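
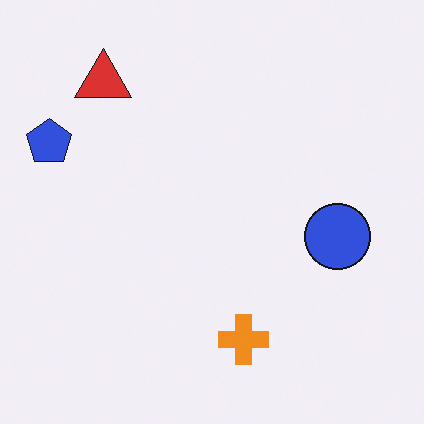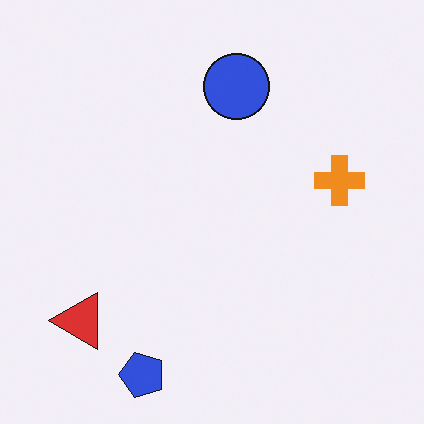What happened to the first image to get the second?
The second image is the first rotated 90° counter-clockwise.

The blue pentagon sits in the left of the first image and the bottom of the second — consistent with a whole-image 90° counter-clockwise rotation.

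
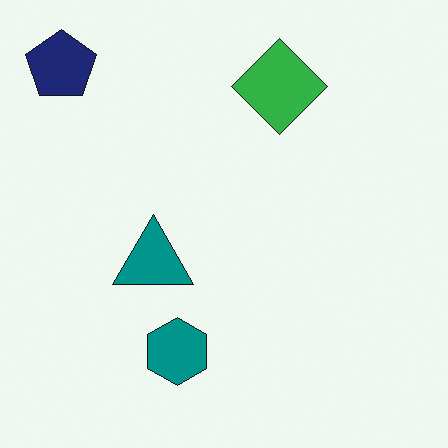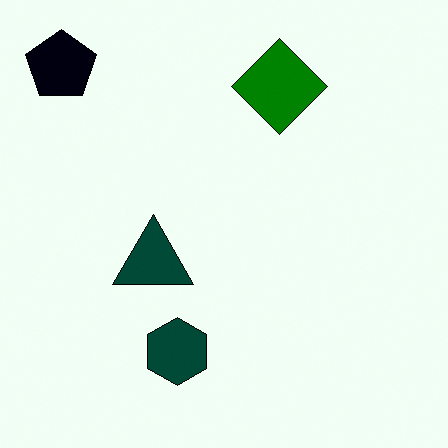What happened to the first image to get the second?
It was given much higher contrast.

Tones are pushed away from mid-grey across the whole image — a global contrast change.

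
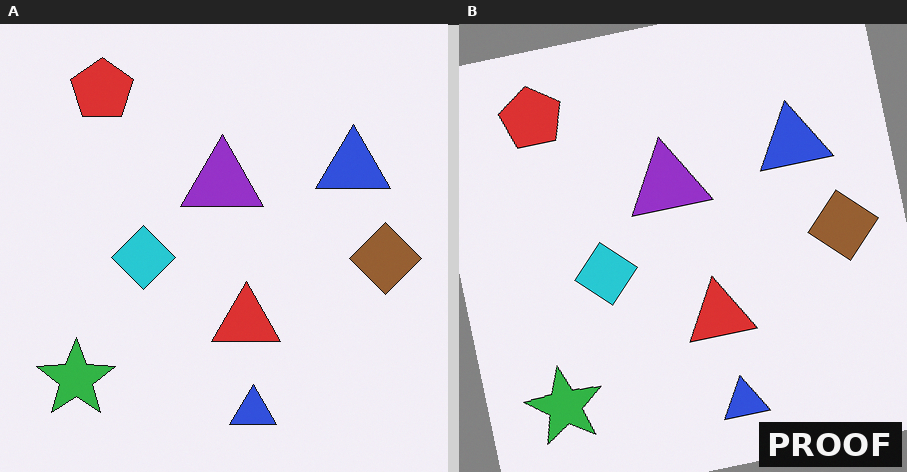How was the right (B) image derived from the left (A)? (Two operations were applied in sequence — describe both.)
Rotated counter-clockwise by a small amount, then watermarked with the text "PROOF" in the lower-right corner.

Every shape is tilted by the same angle and the image corners show triangular fill wedges — a whole-image rotation by a non-right angle. A dark label reading "PROOF" appears in the lower-right corner.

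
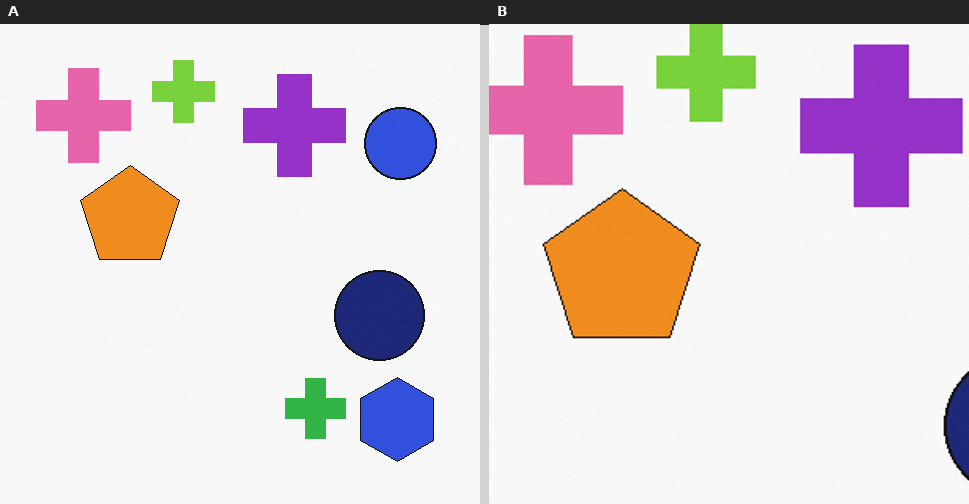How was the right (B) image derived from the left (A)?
The image was cropped slightly and scaled back up.

The visible shapes are larger and the field of view is narrower; shapes near the original edges may be partly or wholly outside the frame — a crop-and-rescale.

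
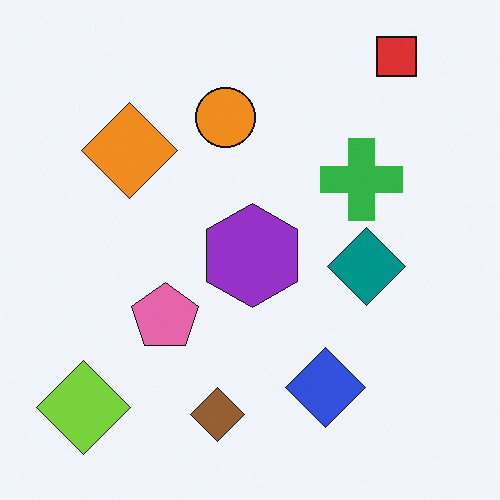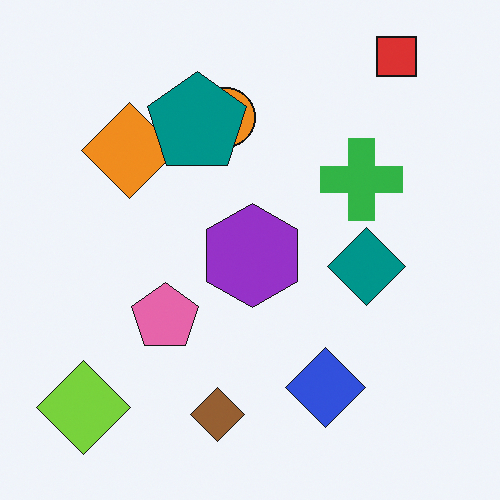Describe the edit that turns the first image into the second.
This is the original image overlaid with an additional teal pentagon.

A teal pentagon appears in the second image that is absent from the first.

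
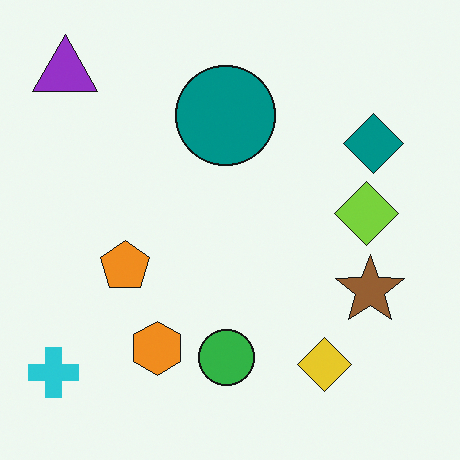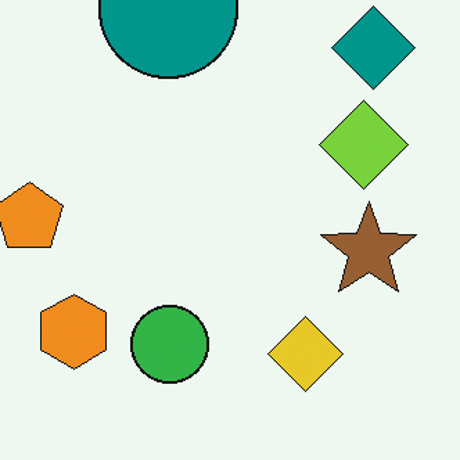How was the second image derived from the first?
This is the original image cropped to a modestly smaller region and rescaled.

The visible shapes are larger and the field of view is narrower; shapes near the original edges may be partly or wholly outside the frame — a crop-and-rescale.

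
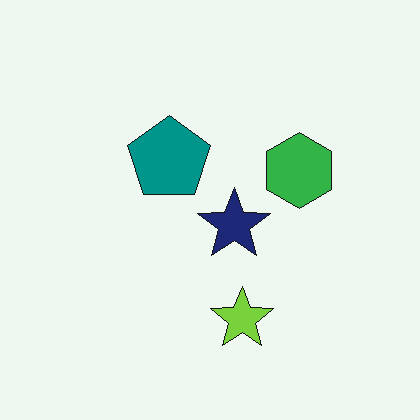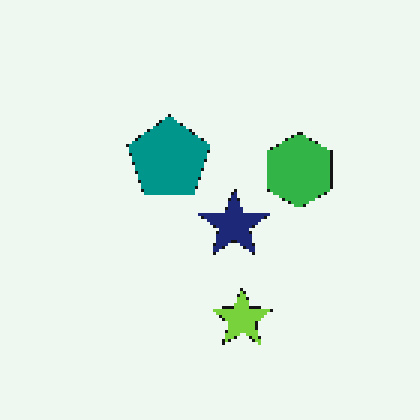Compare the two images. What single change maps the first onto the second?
It was lightly pixelated (a mild mosaic effect).

Shapes are reduced to large square blocks; fine edges and outlines are lost — a downscale-then-upscale (mosaic) effect.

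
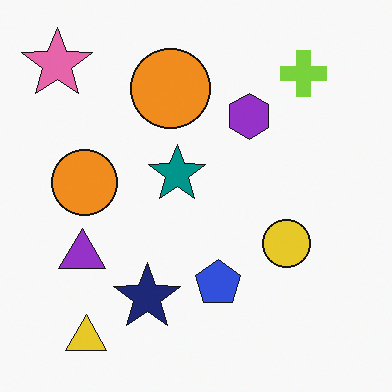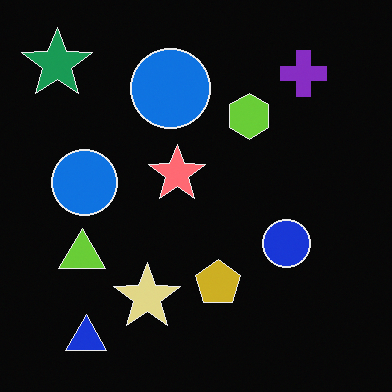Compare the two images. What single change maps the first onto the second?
The second image is the first color-inverted (negative).

The light background has become dark and every shape's color is its complement — a photographic negative.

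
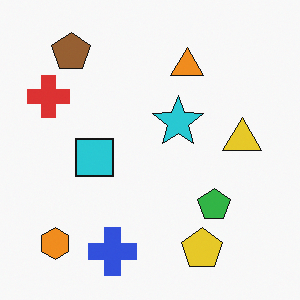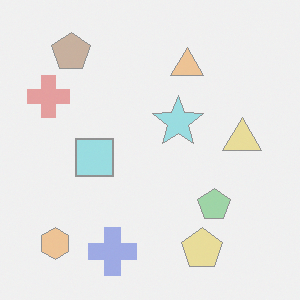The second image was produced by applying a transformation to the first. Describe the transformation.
This is the original image washed out (contrast reduced).

Tones are pushed toward mid-grey across the whole image — a global contrast change.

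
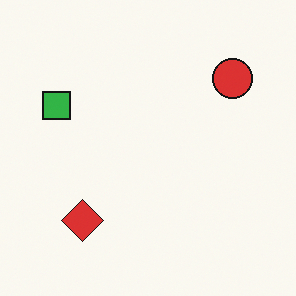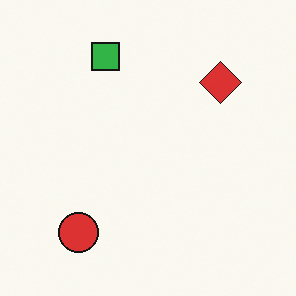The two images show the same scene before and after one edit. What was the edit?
Transposed (reflected across the top-left ↔ bottom-right diagonal).

Shapes have swapped their row and column positions — what was in the top-right is now in the bottom-left — a diagonal reflection.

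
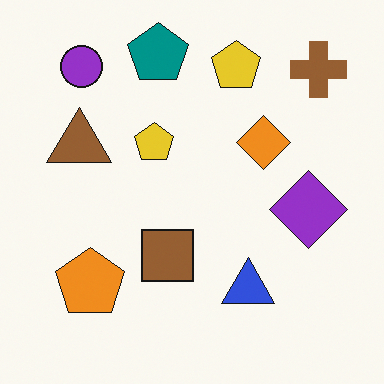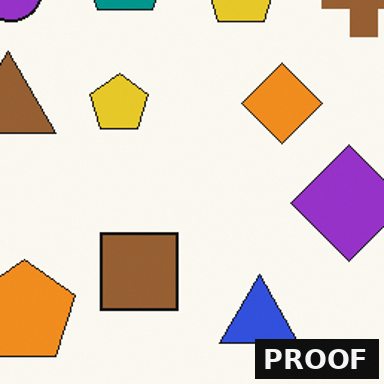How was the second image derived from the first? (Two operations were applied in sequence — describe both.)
Cropped slightly and scaled back up, then watermarked with the text "PROOF" in the lower-right corner.

The visible shapes are larger and the field of view is narrower; shapes near the original edges may be partly or wholly outside the frame — a crop-and-rescale. A dark label reading "PROOF" appears in the lower-right corner.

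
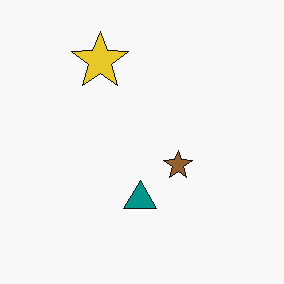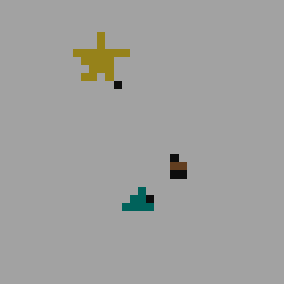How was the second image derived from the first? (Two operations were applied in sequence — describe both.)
The second image is the first darkened a lot, then pixelated into visible square blocks.

Every pixel — background and shapes alike — is uniformly darkened. Shapes are reduced to large square blocks; fine edges and outlines are lost — a downscale-then-upscale (mosaic) effect.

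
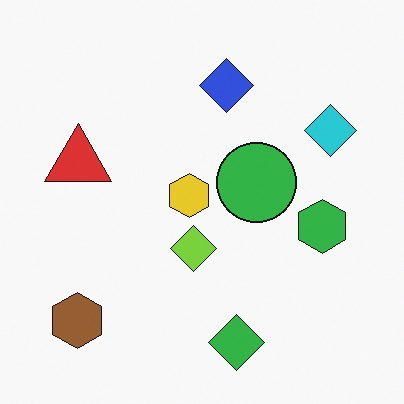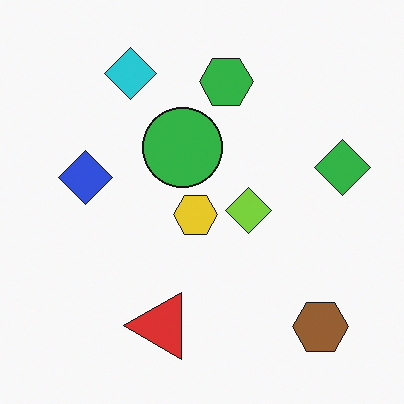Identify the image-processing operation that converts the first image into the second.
The second image is the first rotated 90° counter-clockwise.

The brown hexagon sits in the bottom-left of the first image and the bottom-right of the second — consistent with a whole-image 90° counter-clockwise rotation.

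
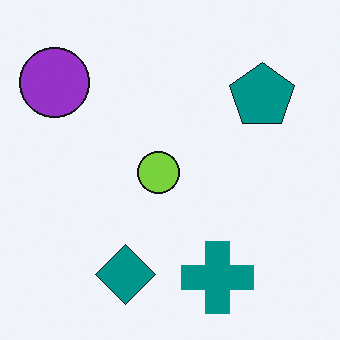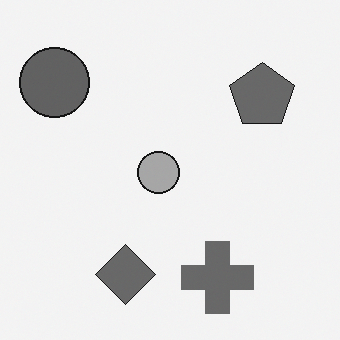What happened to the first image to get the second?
The image was converted to grayscale.

All color is removed — every shape is now a shade of grey.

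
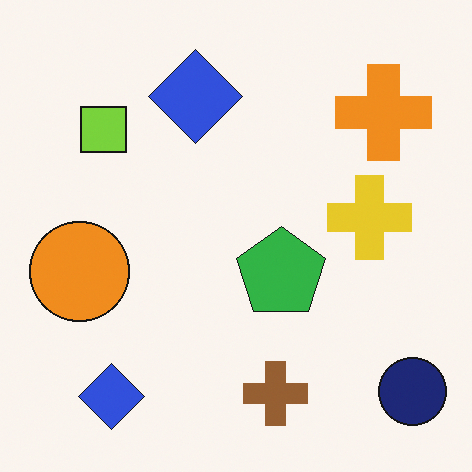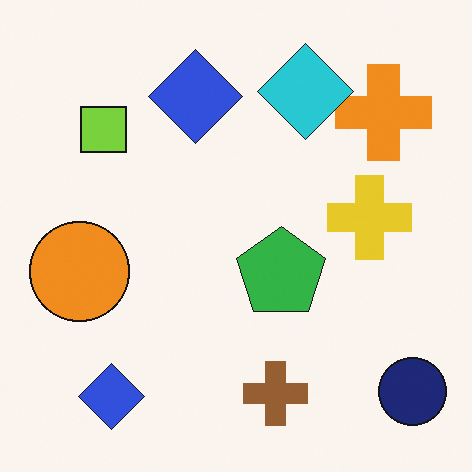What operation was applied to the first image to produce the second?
The second image is the first overlaid with an additional cyan diamond.

A cyan diamond appears in the second image that is absent from the first.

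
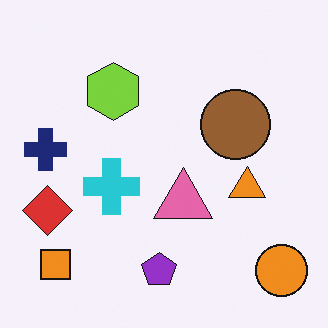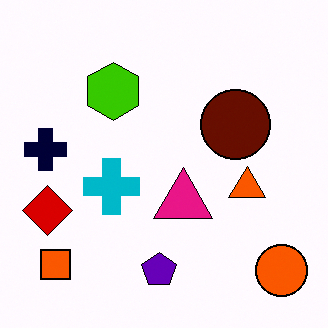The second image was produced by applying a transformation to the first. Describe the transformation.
Given much higher contrast.

Tones are pushed away from mid-grey across the whole image — a global contrast change.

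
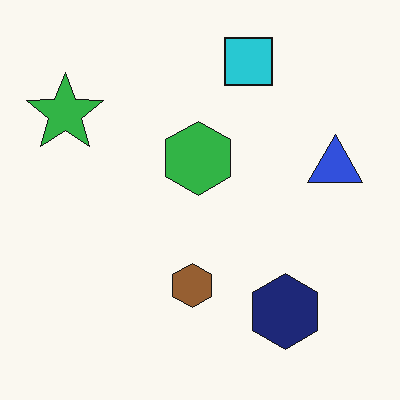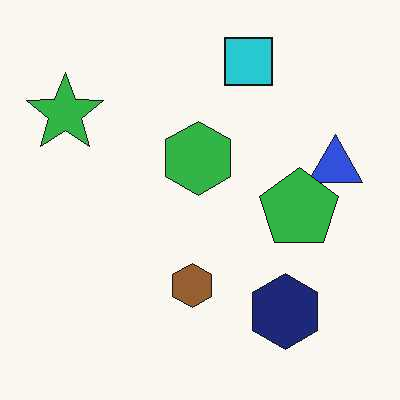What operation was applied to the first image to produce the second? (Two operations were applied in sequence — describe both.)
This is the original image given moderate JPEG compression, then overlaid with an additional green pentagon.

Blocky 8×8 compression artifacts appear around shape edges and the flat background shows ringing — characteristic JPEG degradation. A green pentagon appears in the second image that is absent from the first.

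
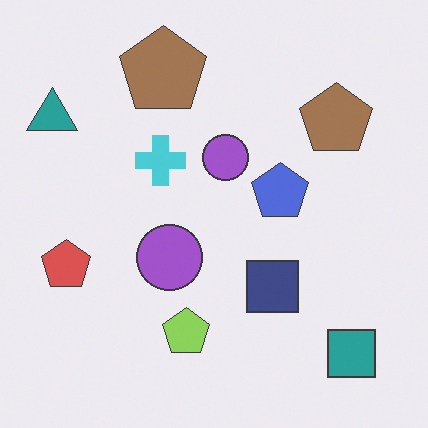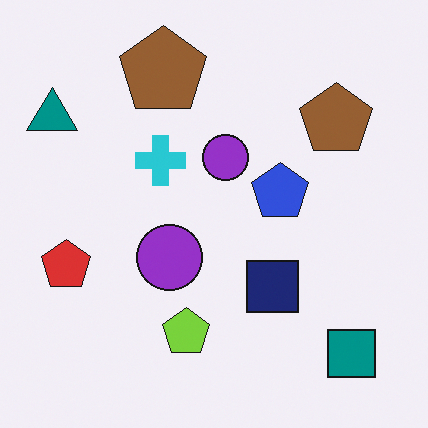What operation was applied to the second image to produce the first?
The image was given slightly reduced contrast.

Tones are pushed toward mid-grey across the whole image — a global contrast change.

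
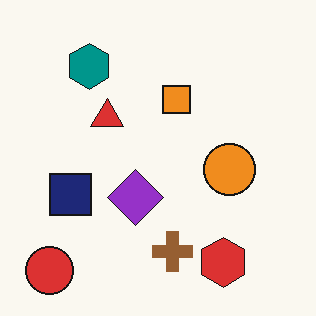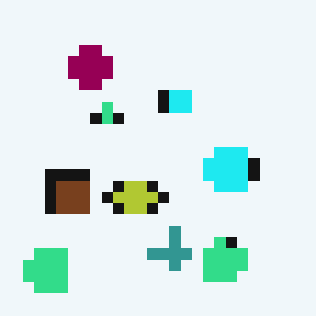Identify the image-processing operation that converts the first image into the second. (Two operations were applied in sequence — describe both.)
It was hue-shifted by a moderate amount, then coarsely pixelated.

Every shape's color has rotated by the same amount around the hue wheel — a uniform hue shift. Shapes are reduced to large square blocks; fine edges and outlines are lost — a downscale-then-upscale (mosaic) effect.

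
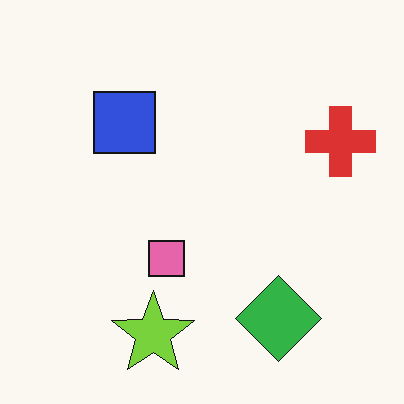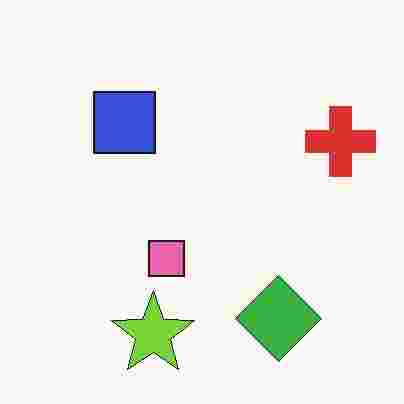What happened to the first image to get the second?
It was degraded with heavy JPEG compression.

Blocky 8×8 compression artifacts appear around shape edges and the flat background shows ringing — characteristic JPEG degradation.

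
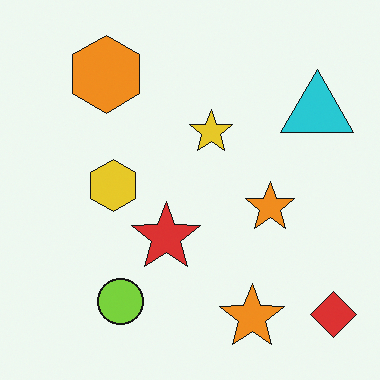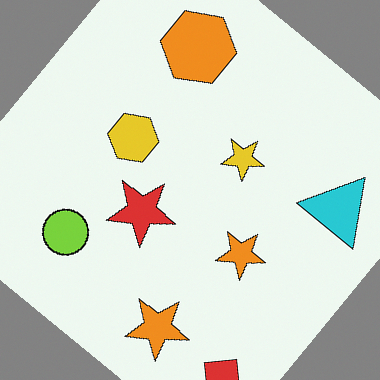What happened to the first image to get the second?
This is the original image rotated clockwise by a large amount — several tens of degrees.

Every shape is tilted by the same angle and the image corners show triangular fill wedges — a whole-image rotation by a non-right angle.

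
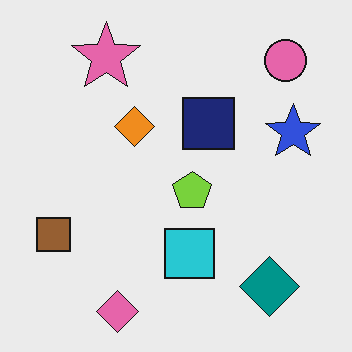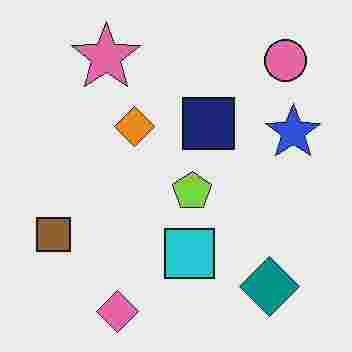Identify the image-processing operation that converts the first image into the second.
Heavily JPEG-compressed with obvious blocking artifacts.

Blocky 8×8 compression artifacts appear around shape edges and the flat background shows ringing — characteristic JPEG degradation.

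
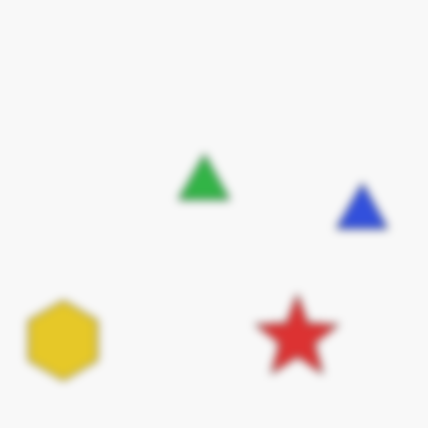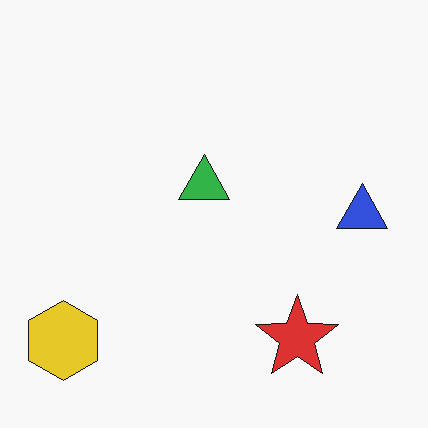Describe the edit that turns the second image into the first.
The image was moderately blurred.

Shape edges and outlines are uniformly softened across the whole image.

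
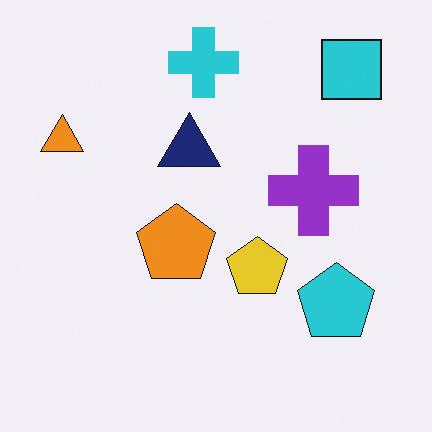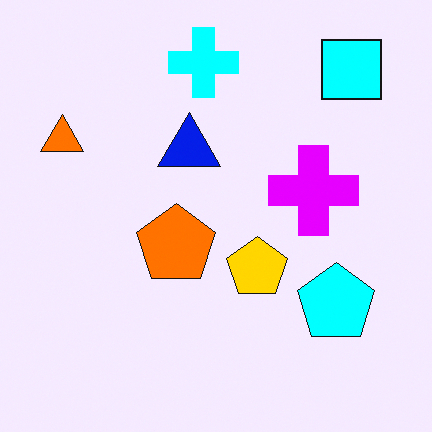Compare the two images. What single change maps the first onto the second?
It was made much more vivid (saturation change).

All colors are more vivid — a global saturation change.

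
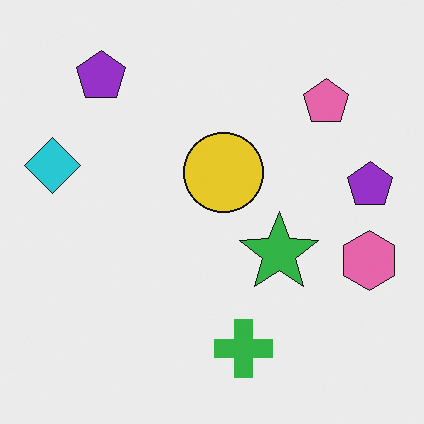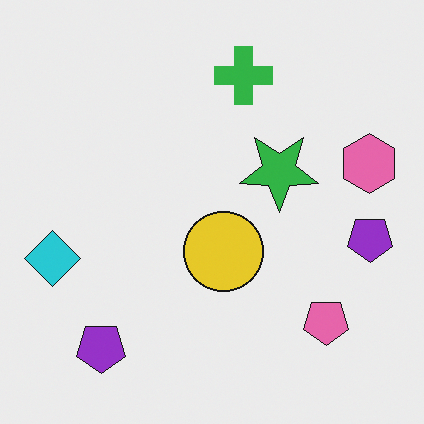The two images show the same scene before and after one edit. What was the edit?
The transformation is: flipped vertically (top ↔ bottom).

The green cross is in the bottom of the first image and the top of the second — shapes on opposite sides of the horizontal midline have swapped in a mirror flip.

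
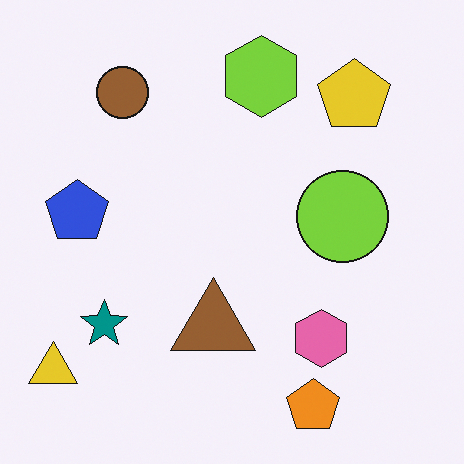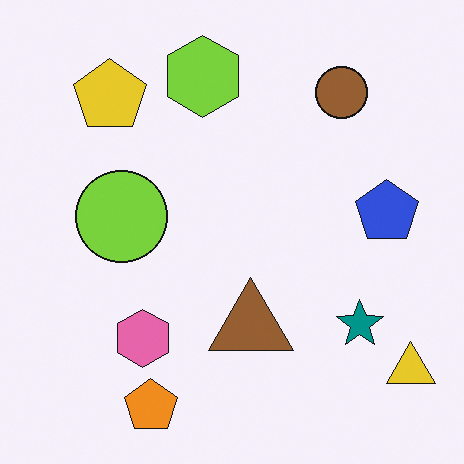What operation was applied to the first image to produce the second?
This is the original image flipped horizontally (left ↔ right).

The yellow triangle is in the bottom-left of the first image and the bottom-right of the second — shapes on opposite sides of the vertical midline have swapped in a mirror flip.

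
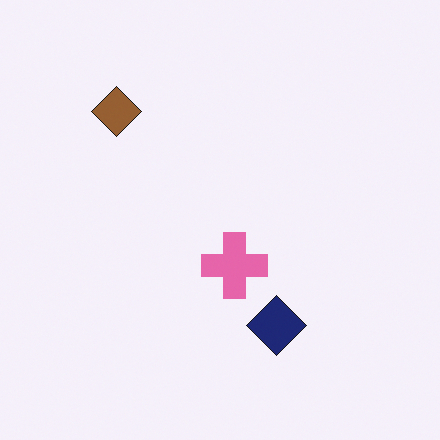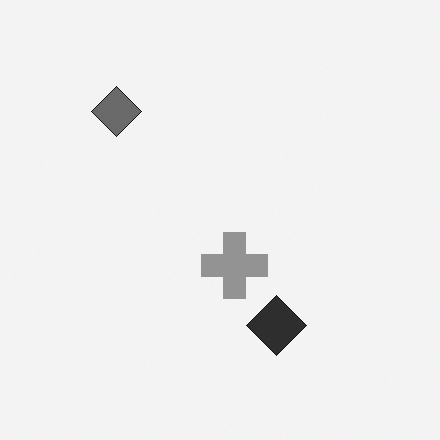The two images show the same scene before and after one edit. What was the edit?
The image was converted to grayscale.

All color is removed — every shape is now a shade of grey.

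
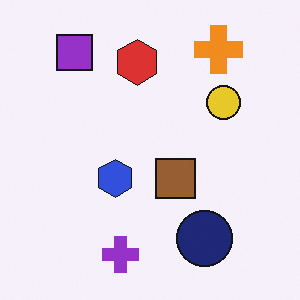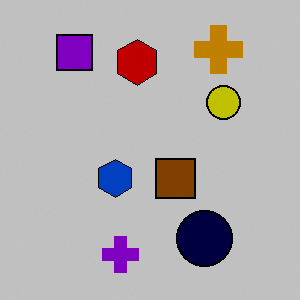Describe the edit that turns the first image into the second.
The image was aggressively posterized.

Each flat color has snapped to a coarser quantized level — most visibly, the near-white background has dropped to a flat grey.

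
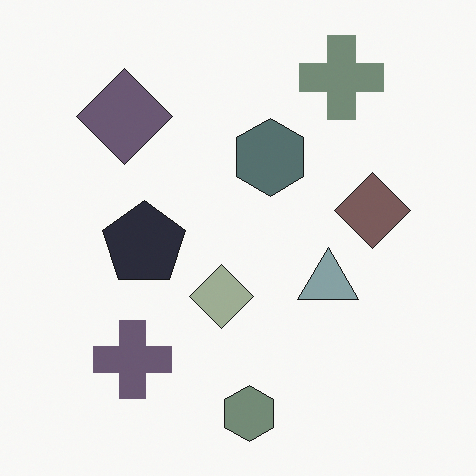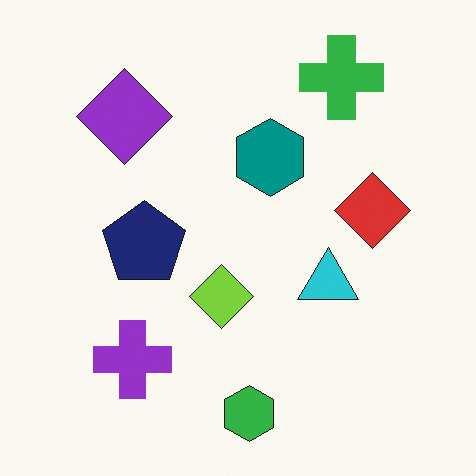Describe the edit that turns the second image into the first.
This is the original image heavily desaturated.

All colors are more muted and greyish — a global saturation change.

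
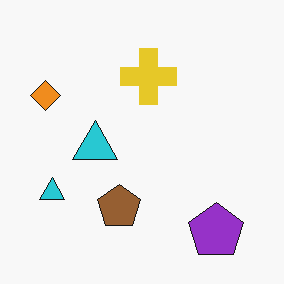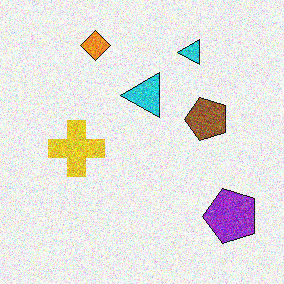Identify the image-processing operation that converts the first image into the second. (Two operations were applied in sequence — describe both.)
The image was transposed (reflected across the top-left ↔ bottom-right diagonal), then degraded with visible gaussian noise.

Shapes have swapped their row and column positions — what was in the top-right is now in the bottom-left — a diagonal reflection. Random speckle covers the whole image, including the flat background.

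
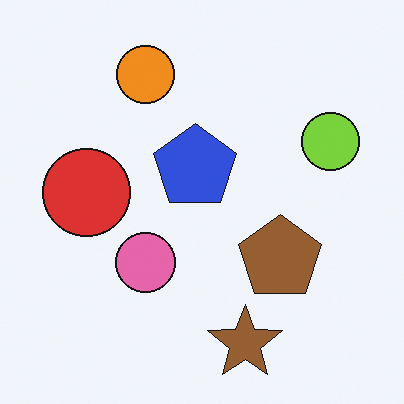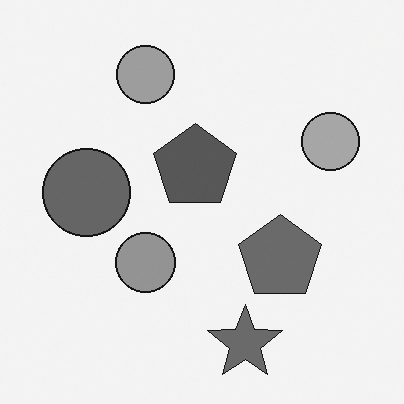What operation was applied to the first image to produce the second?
Converted to grayscale.

All color is removed — every shape is now a shade of grey.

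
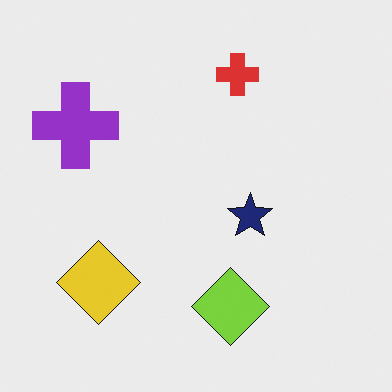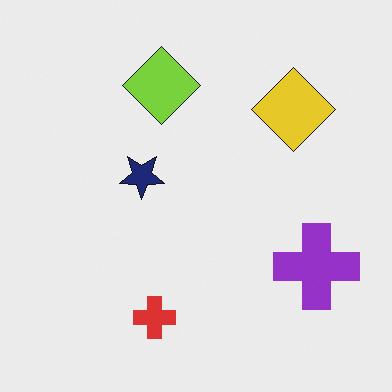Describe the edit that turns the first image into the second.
The second image is the first rotated 180°.

The purple cross sits in the top-left of the first image and the bottom-right of the second — consistent with a whole-image 180° rotation.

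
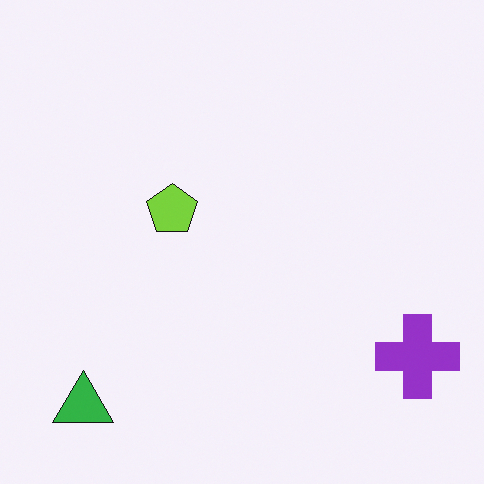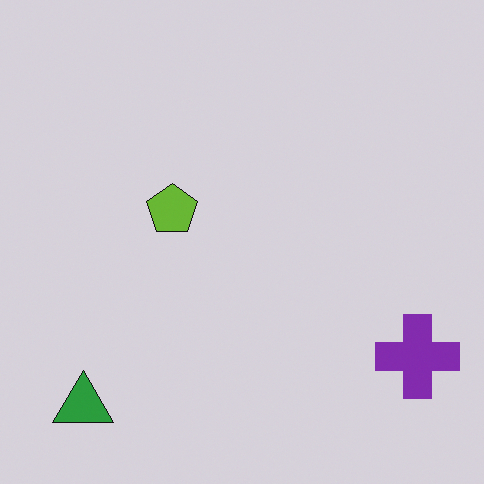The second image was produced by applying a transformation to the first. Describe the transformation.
The second image is the first slightly darkened.

Every pixel — background and shapes alike — is uniformly darkened.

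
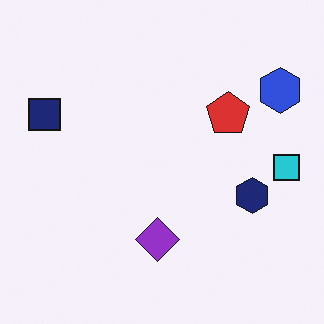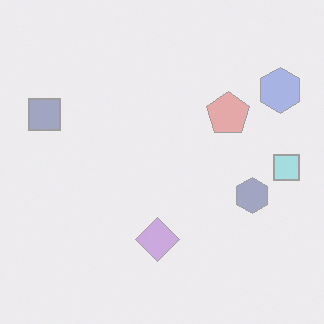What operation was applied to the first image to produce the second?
This is the original image washed out (contrast reduced).

Tones are pushed toward mid-grey across the whole image — a global contrast change.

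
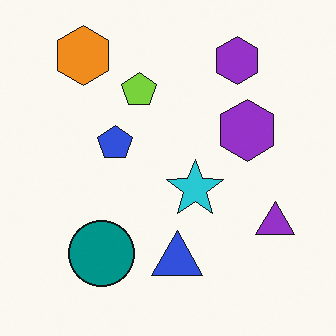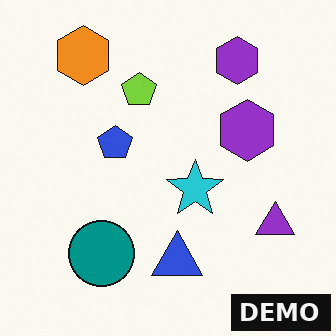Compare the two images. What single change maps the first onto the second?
It was watermarked with the text "DEMO" in the lower-right corner.

A dark label reading "DEMO" appears in the lower-right corner.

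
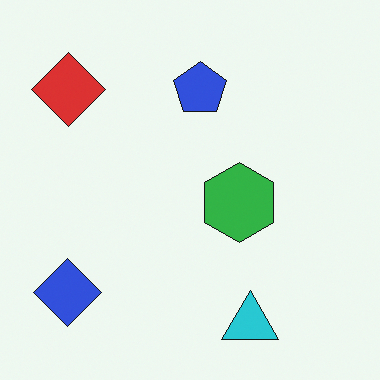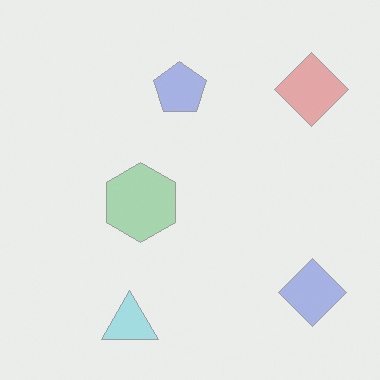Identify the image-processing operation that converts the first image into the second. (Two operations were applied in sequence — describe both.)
The second image is the first washed out (contrast reduced), then flipped horizontally (left ↔ right).

Tones are pushed toward mid-grey across the whole image — a global contrast change. The blue diamond is in the bottom-left of the first image and the bottom-right of the second — shapes on opposite sides of the vertical midline have swapped in a mirror flip.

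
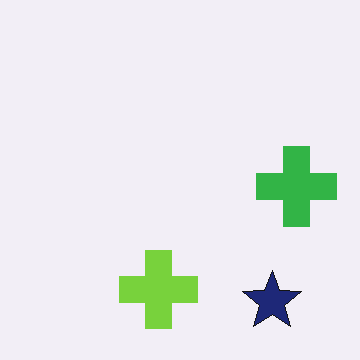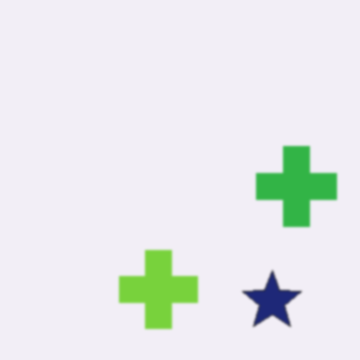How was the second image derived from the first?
This is the original image given a subtle gaussian blur.

Shape edges and outlines are uniformly softened across the whole image.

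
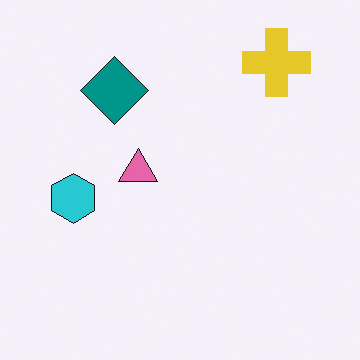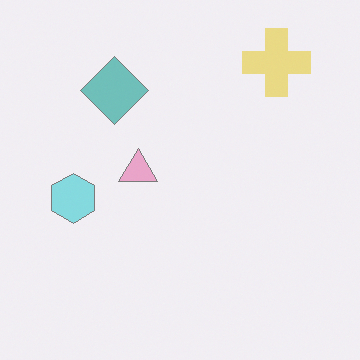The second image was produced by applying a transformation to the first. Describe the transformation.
The second image is the first washed out (contrast reduced).

Tones are pushed toward mid-grey across the whole image — a global contrast change.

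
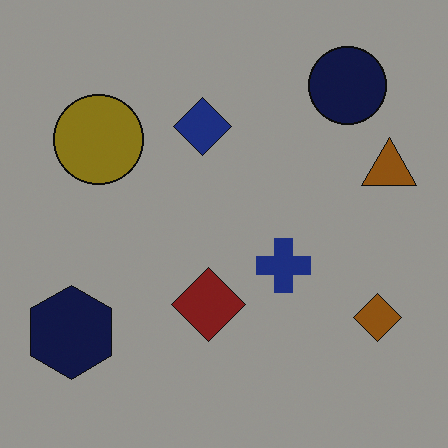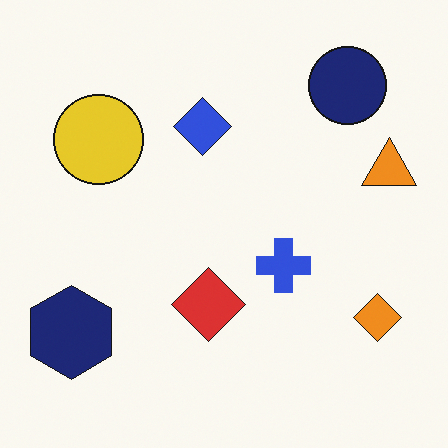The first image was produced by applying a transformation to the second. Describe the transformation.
The first image is the second noticeably darkened.

Every pixel — background and shapes alike — is uniformly darkened.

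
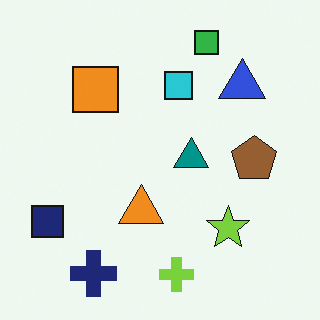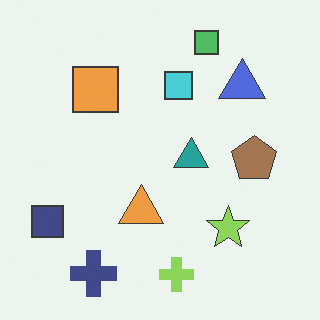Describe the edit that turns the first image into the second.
This is the original image given slightly reduced contrast.

Tones are pushed toward mid-grey across the whole image — a global contrast change.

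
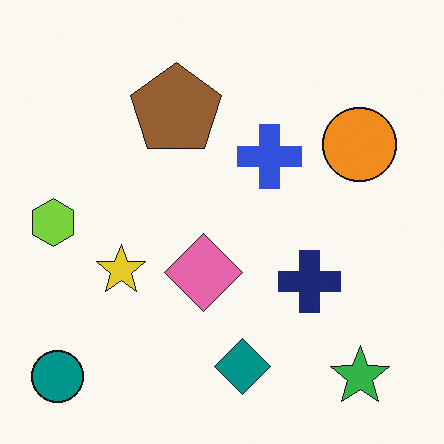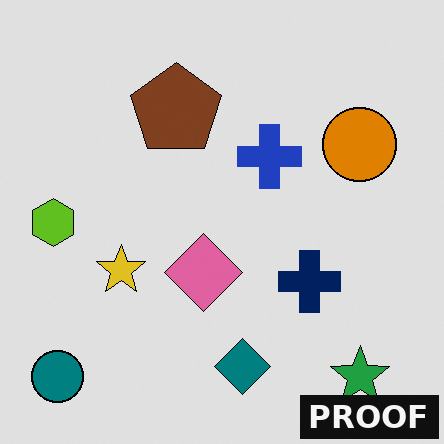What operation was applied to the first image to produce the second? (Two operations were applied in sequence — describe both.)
This is the original image posterized to a reduced palette, then watermarked with the text "PROOF" in the lower-right corner.

Each flat color has snapped to a coarser quantized level — most visibly, the near-white background has dropped to a flat grey. A dark label reading "PROOF" appears in the lower-right corner.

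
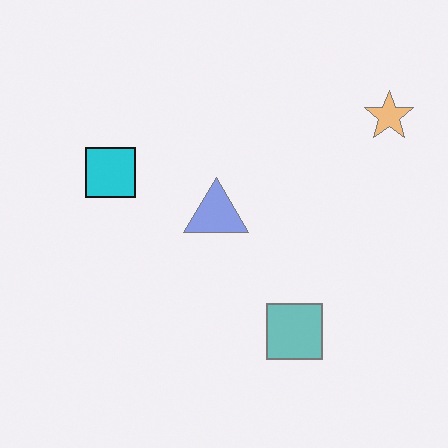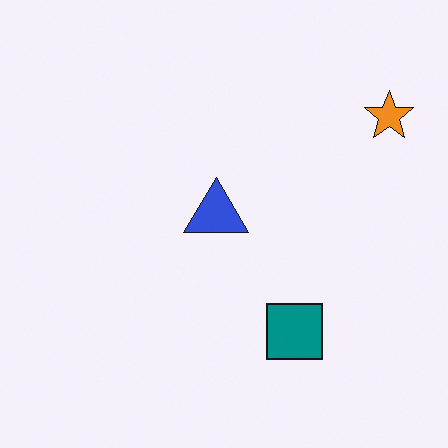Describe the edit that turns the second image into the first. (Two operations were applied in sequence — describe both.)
Given much lower contrast, then overlaid with an additional cyan square.

Tones are pushed toward mid-grey across the whole image — a global contrast change. A cyan square appears in the first image that is absent from the second.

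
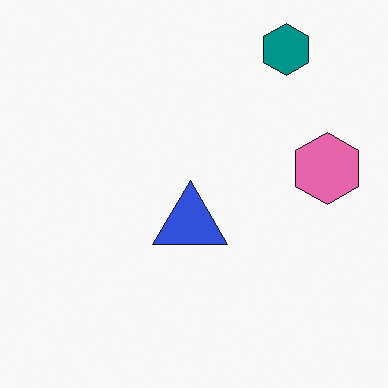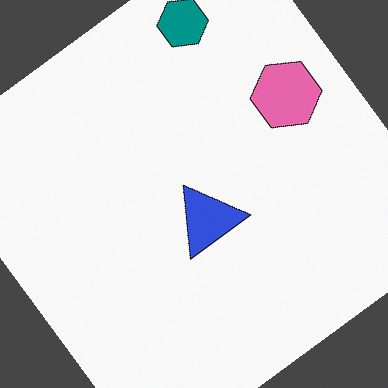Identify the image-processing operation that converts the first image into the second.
The second image is the first rotated counter-clockwise by a large amount — several tens of degrees.

Every shape is tilted by the same angle and the image corners show triangular fill wedges — a whole-image rotation by a non-right angle.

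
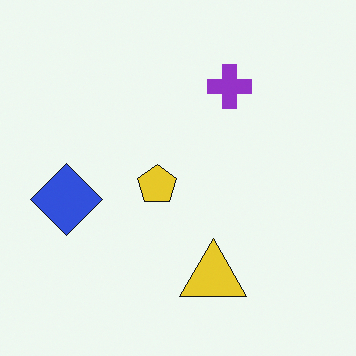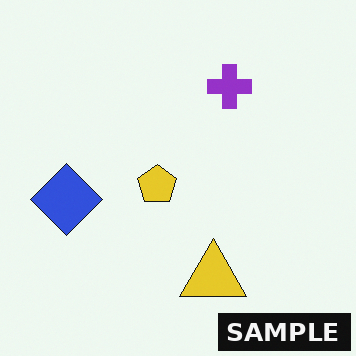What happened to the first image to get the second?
The transformation is: watermarked with the text "SAMPLE" in the lower-right corner.

A dark label reading "SAMPLE" appears in the lower-right corner.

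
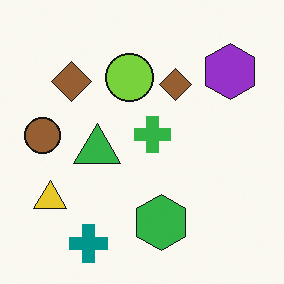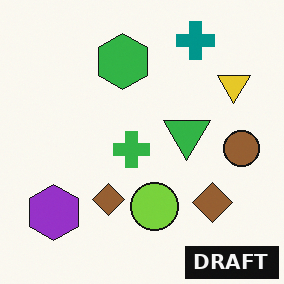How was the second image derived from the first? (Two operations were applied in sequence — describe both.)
Rotated 180°, then watermarked with the text "DRAFT" in the lower-right corner.

The teal cross sits in the bottom-left of the first image and the top-right of the second — consistent with a whole-image 180° rotation. A dark label reading "DRAFT" appears in the lower-right corner.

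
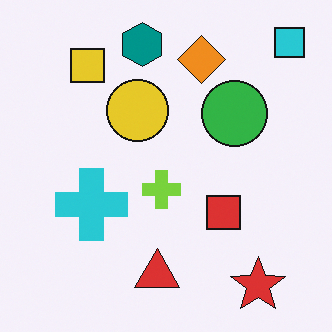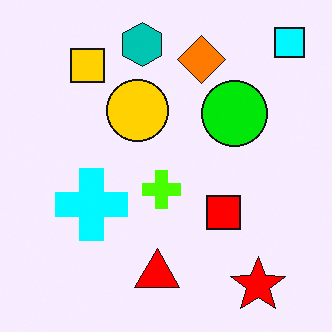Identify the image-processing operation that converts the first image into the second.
This is the original image made much more vivid (saturation change).

All colors are more vivid — a global saturation change.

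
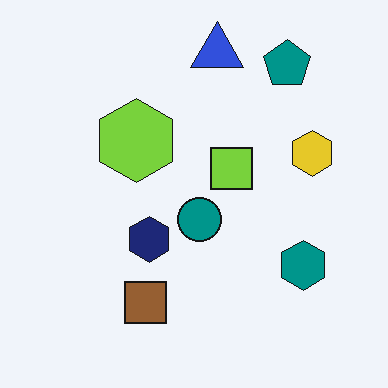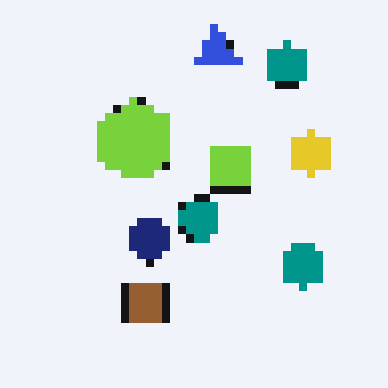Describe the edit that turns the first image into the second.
Pixelated into visible square blocks.

Shapes are reduced to large square blocks; fine edges and outlines are lost — a downscale-then-upscale (mosaic) effect.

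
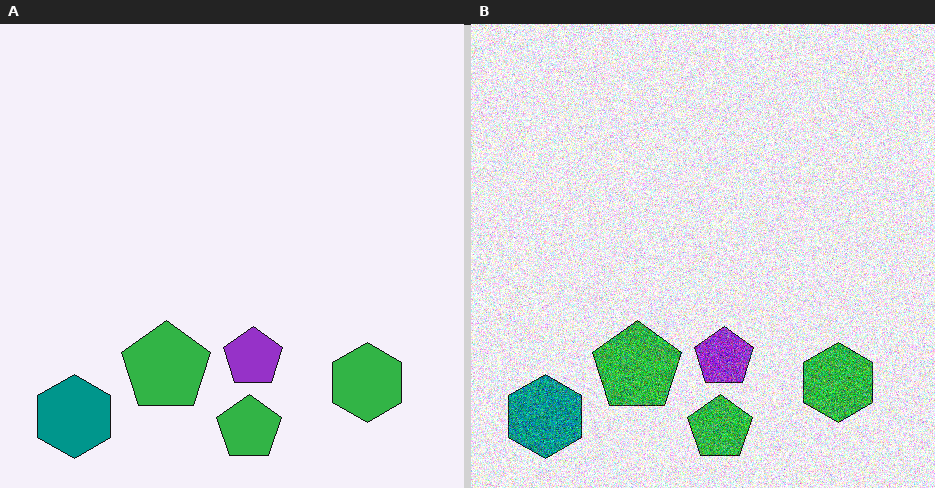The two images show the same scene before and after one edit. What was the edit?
This is the original image degraded with a thick layer of grain.

Random speckle covers the whole image, including the flat background.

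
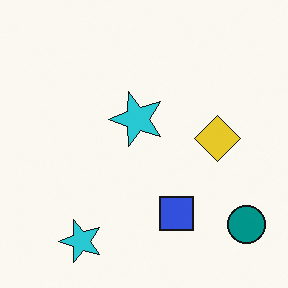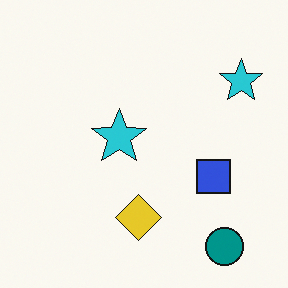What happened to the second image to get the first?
This is the original image transposed (reflected across the top-left ↔ bottom-right diagonal).

Shapes have swapped their row and column positions — what was in the top-right is now in the bottom-left — a diagonal reflection.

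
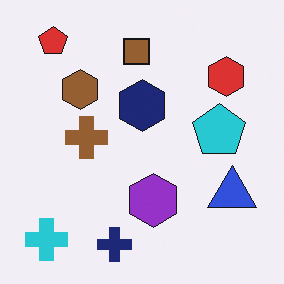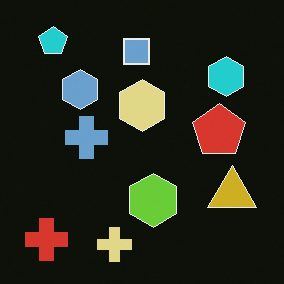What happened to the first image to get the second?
It was color-inverted (negative).

The light background has become dark and every shape's color is its complement — a photographic negative.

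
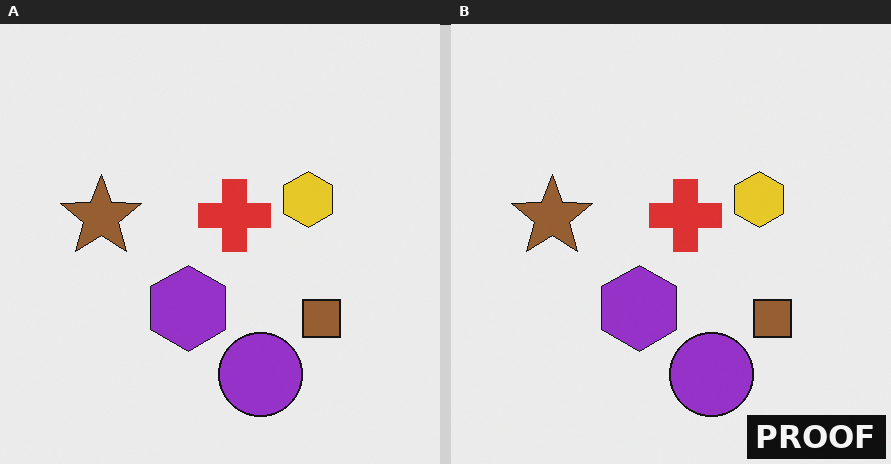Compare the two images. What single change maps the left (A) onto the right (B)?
The transformation is: watermarked with the text "PROOF" in the lower-right corner.

A dark label reading "PROOF" appears in the lower-right corner.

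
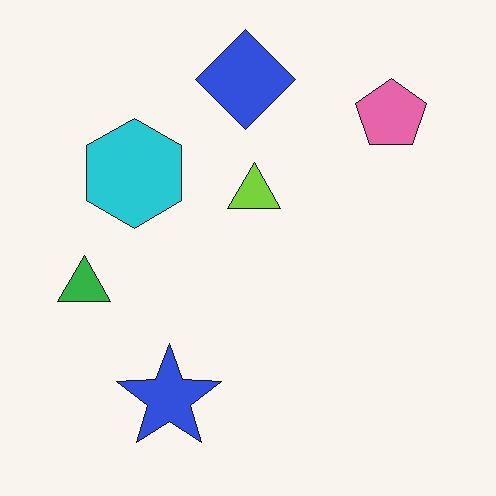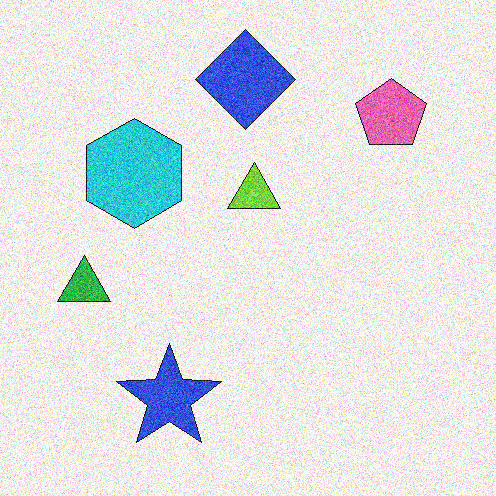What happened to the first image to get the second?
Degraded with heavy additive noise.

Random speckle covers the whole image, including the flat background.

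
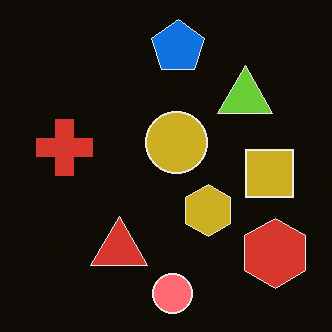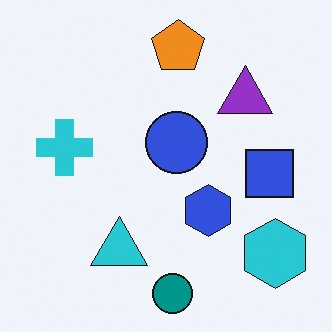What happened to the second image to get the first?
This is the original image color-inverted (negative).

The light background has become dark and every shape's color is its complement — a photographic negative.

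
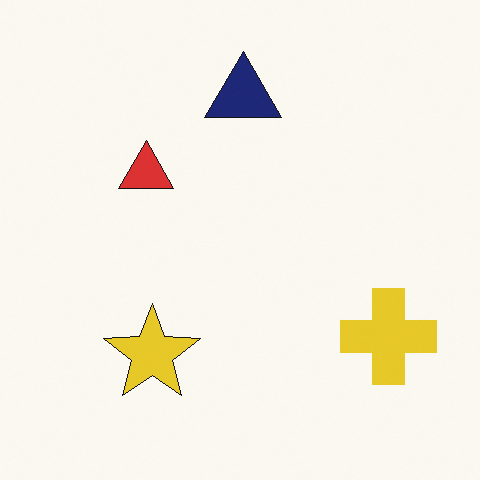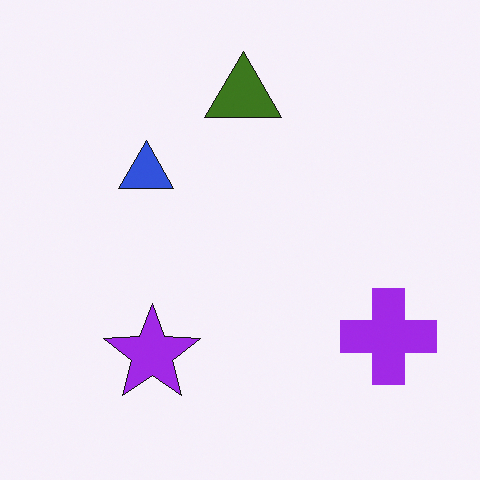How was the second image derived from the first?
It was hue-shifted through roughly half the color wheel.

Every shape's color has rotated by the same amount around the hue wheel — a uniform hue shift.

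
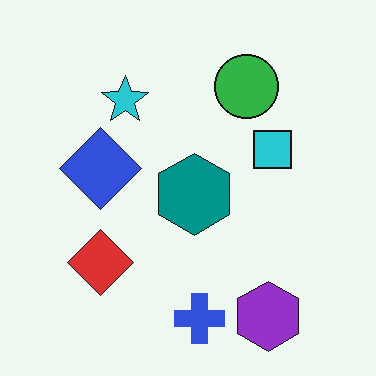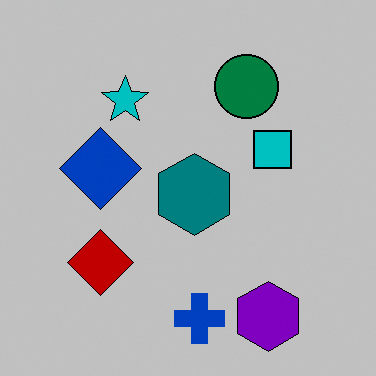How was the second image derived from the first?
It was heavily posterized to just a handful of flat colors.

Each flat color has snapped to a coarser quantized level — most visibly, the near-white background has dropped to a flat grey.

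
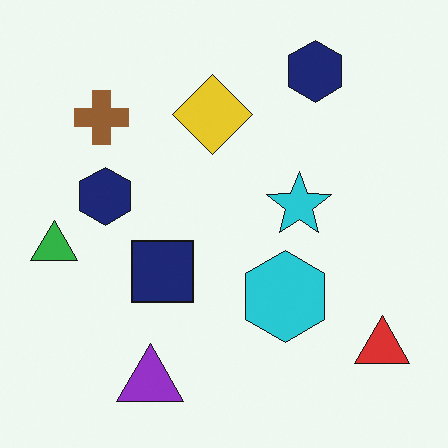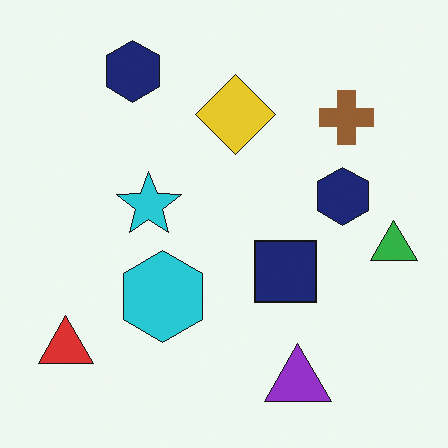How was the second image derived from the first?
The image was flipped horizontally (left ↔ right).

The green triangle is in the left of the first image and the right of the second — shapes on opposite sides of the vertical midline have swapped in a mirror flip.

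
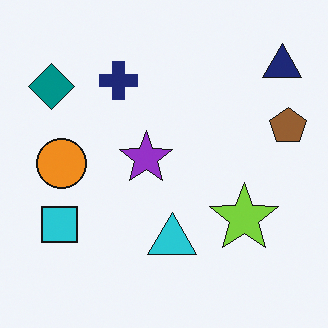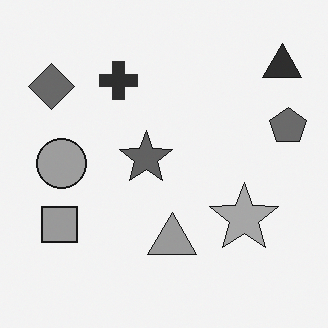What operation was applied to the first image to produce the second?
The second image is the first converted to grayscale.

All color is removed — every shape is now a shade of grey.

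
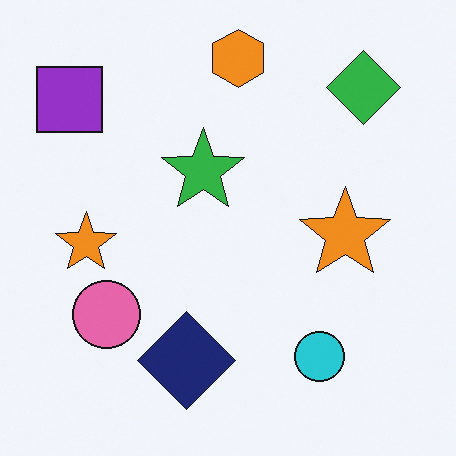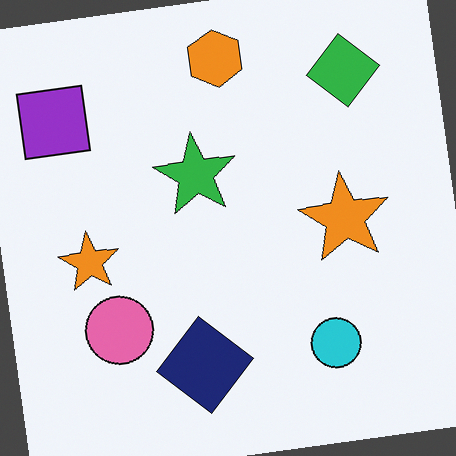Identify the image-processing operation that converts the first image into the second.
It was rotated counter-clockwise by a small amount.

Every shape is tilted by the same angle and the image corners show triangular fill wedges — a whole-image rotation by a non-right angle.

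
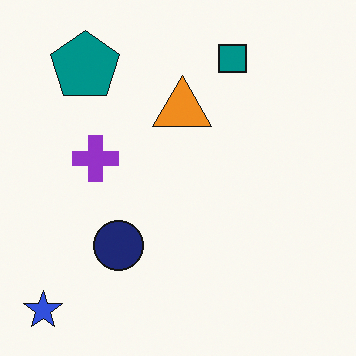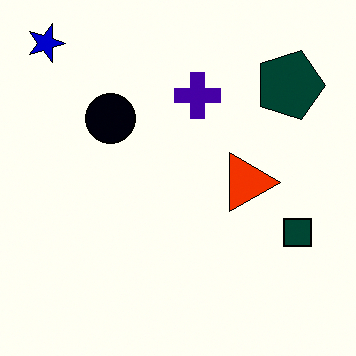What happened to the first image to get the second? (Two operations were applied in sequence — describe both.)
Given much higher contrast, then rotated 90° clockwise.

Tones are pushed away from mid-grey across the whole image — a global contrast change. The blue star sits in the bottom-left of the first image and the top-left of the second — consistent with a whole-image 90° clockwise rotation.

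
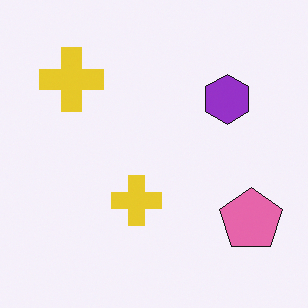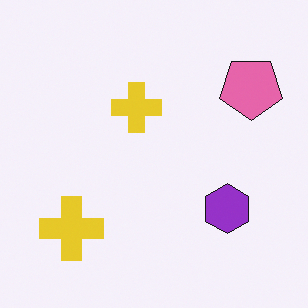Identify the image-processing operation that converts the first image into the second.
The image was flipped vertically (top ↔ bottom).

The pink pentagon is in the bottom-right of the first image and the top-right of the second — shapes on opposite sides of the horizontal midline have swapped in a mirror flip.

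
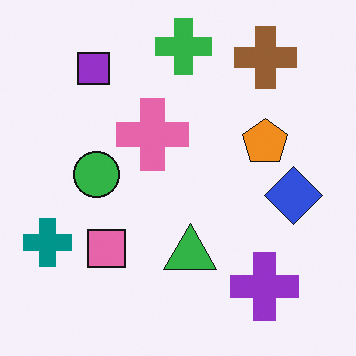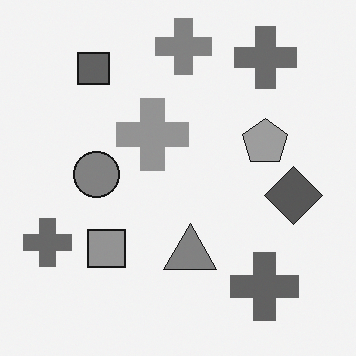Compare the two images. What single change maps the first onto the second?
This is the original image converted to grayscale.

All color is removed — every shape is now a shade of grey.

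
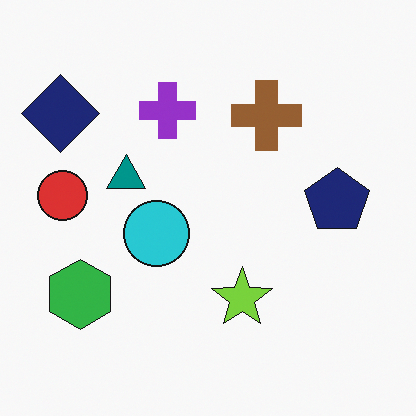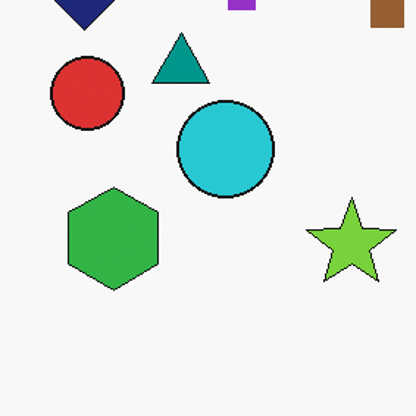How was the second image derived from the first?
This is the original image cropped to a modestly smaller region and rescaled.

The visible shapes are larger and the field of view is narrower; shapes near the original edges may be partly or wholly outside the frame — a crop-and-rescale.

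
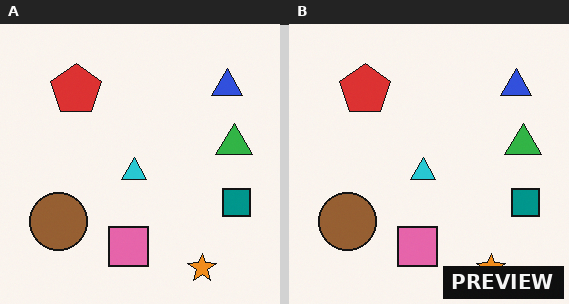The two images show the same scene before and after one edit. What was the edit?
This is the original image watermarked with the text "PREVIEW" in the lower-right corner.

A dark label reading "PREVIEW" appears in the lower-right corner.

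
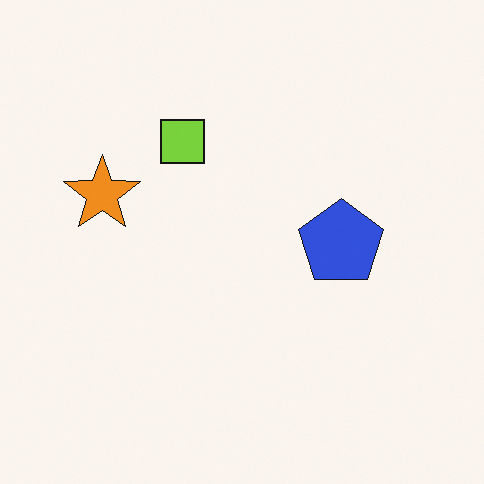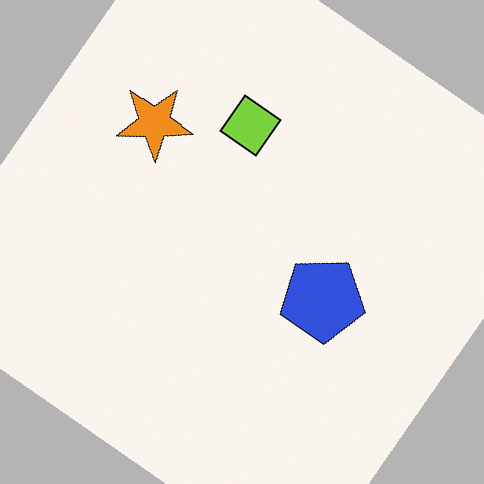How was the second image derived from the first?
Rotated clockwise by a large amount — several tens of degrees.

Every shape is tilted by the same angle and the image corners show triangular fill wedges — a whole-image rotation by a non-right angle.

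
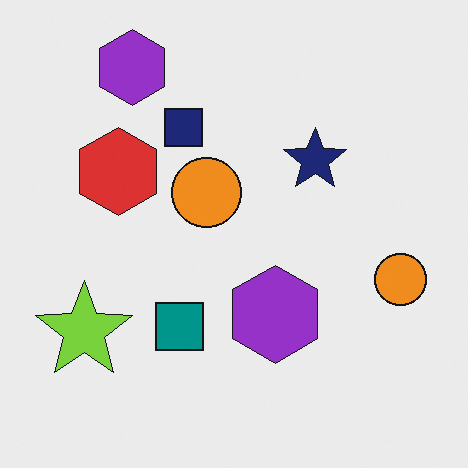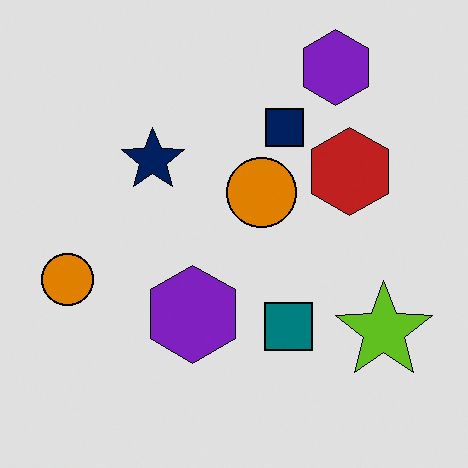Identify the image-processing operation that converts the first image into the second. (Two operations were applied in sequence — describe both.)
Flipped horizontally (left ↔ right), then moderately posterized.

The lime star is in the bottom-left of the first image and the bottom-right of the second — shapes on opposite sides of the vertical midline have swapped in a mirror flip. Each flat color has snapped to a coarser quantized level — most visibly, the near-white background has dropped to a flat grey.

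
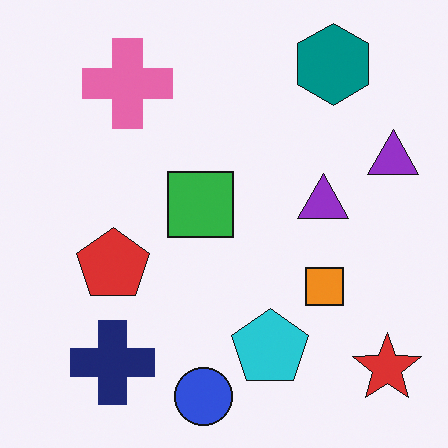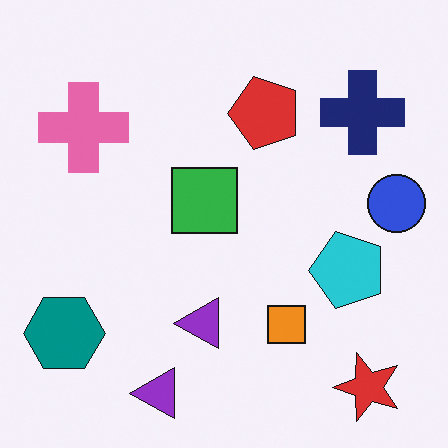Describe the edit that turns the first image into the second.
The image was transposed (reflected across the top-left ↔ bottom-right diagonal).

Shapes have swapped their row and column positions — what was in the top-right is now in the bottom-left — a diagonal reflection.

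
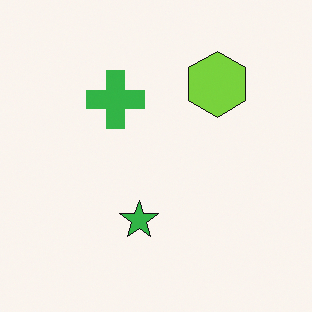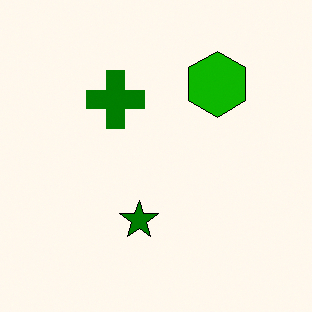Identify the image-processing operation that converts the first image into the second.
The second image is the first boosted in contrast.

Tones are pushed away from mid-grey across the whole image — a global contrast change.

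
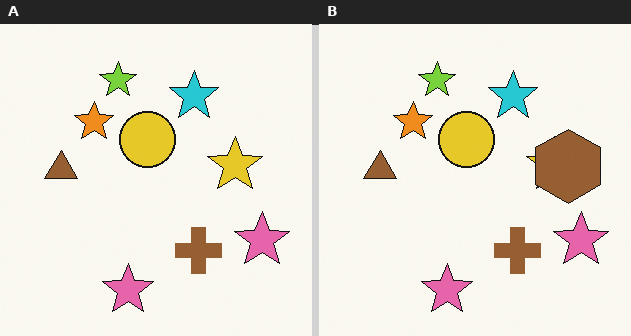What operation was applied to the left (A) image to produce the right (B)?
The transformation is: overlaid with an additional brown hexagon.

A brown hexagon appears in the right (B) image that is absent from the left (A).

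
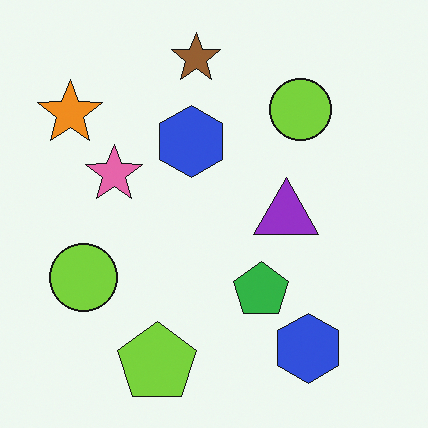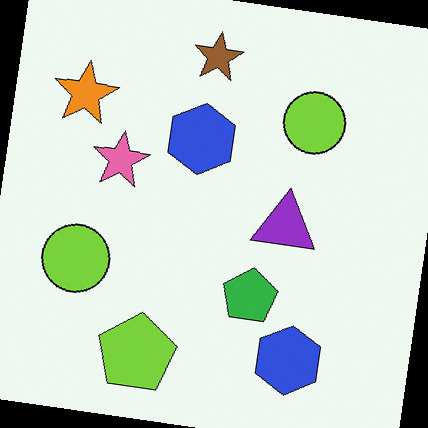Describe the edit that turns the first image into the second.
This is the original image rotated clockwise by a few degrees.

Every shape is tilted by the same angle and the image corners show triangular fill wedges — a whole-image rotation by a non-right angle.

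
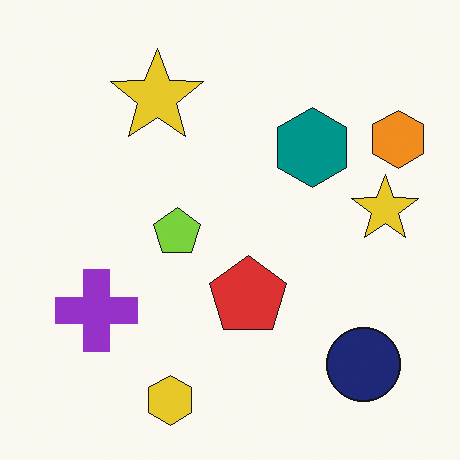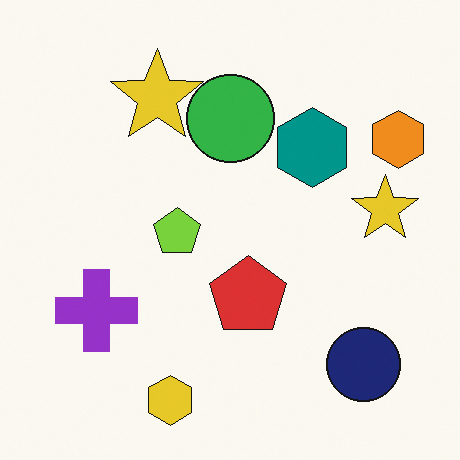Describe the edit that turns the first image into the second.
It was overlaid with an additional green circle.

A green circle appears in the second image that is absent from the first.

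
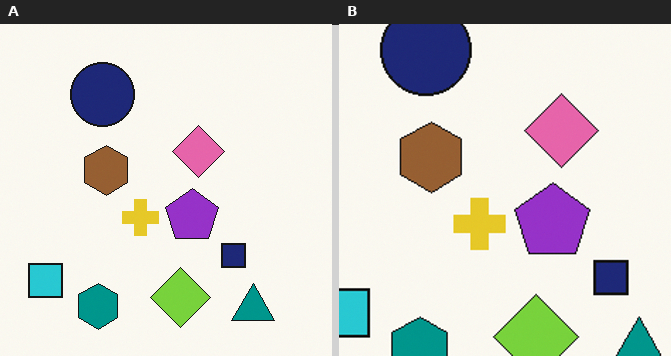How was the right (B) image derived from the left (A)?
The image was cropped to a modestly smaller region and rescaled.

The visible shapes are larger and the field of view is narrower; shapes near the original edges may be partly or wholly outside the frame — a crop-and-rescale.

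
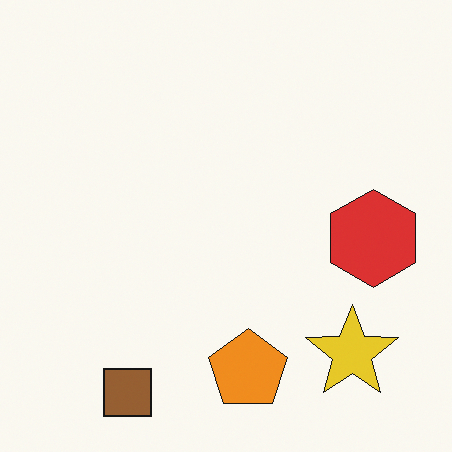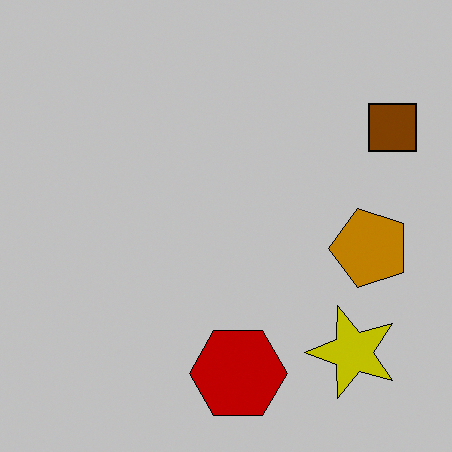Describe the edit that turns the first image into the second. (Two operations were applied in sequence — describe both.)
The image was heavily posterized to just a handful of flat colors, then transposed (reflected across the top-left ↔ bottom-right diagonal).

Each flat color has snapped to a coarser quantized level — most visibly, the near-white background has dropped to a flat grey. Shapes have swapped their row and column positions — what was in the top-right is now in the bottom-left — a diagonal reflection.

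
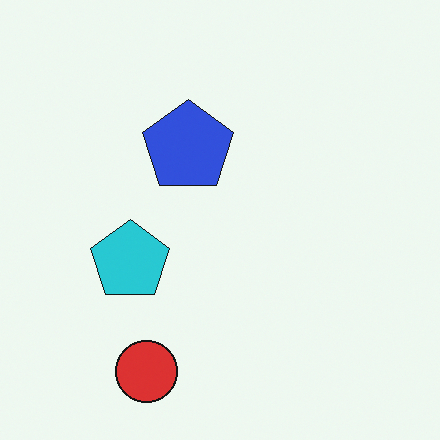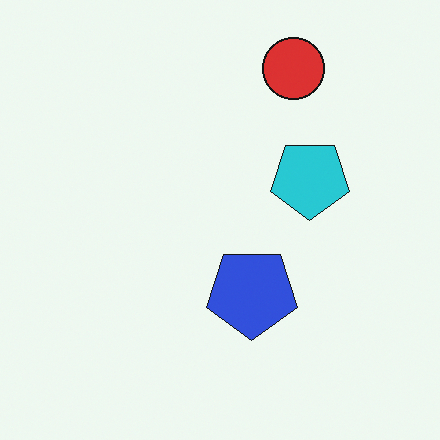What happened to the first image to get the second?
Rotated 180°.

The red circle sits in the bottom-left of the first image and the top of the second — consistent with a whole-image 180° rotation.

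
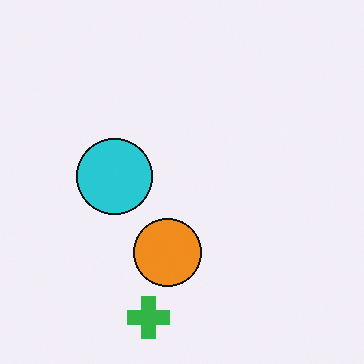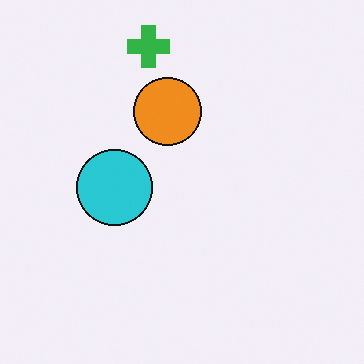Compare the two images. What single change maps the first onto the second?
It was flipped vertically (top ↔ bottom).

The green cross is in the bottom of the first image and the top of the second — shapes on opposite sides of the horizontal midline have swapped in a mirror flip.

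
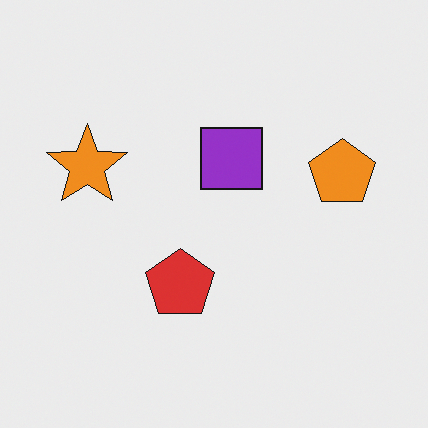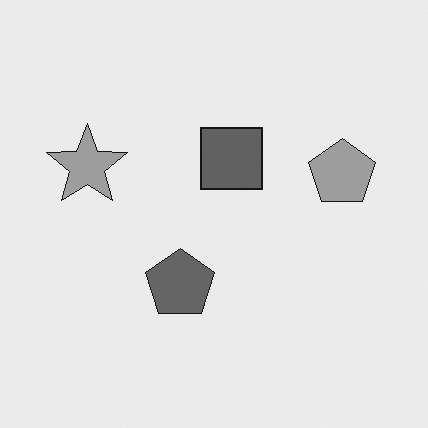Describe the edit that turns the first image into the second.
It was converted to grayscale.

All color is removed — every shape is now a shade of grey.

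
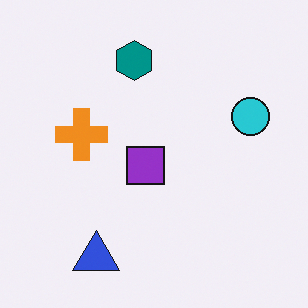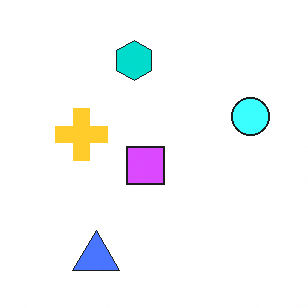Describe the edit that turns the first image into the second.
It was brightened a lot.

Every pixel — background and shapes alike — is uniformly brightened.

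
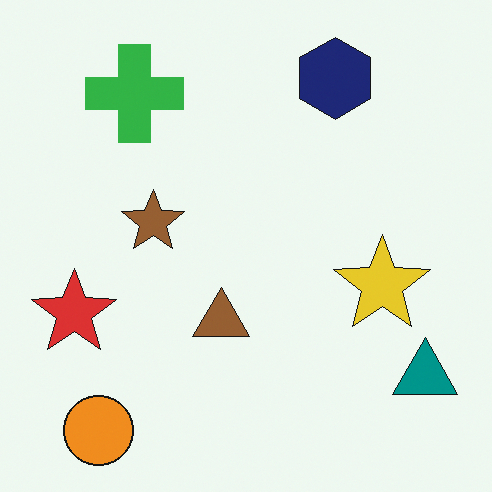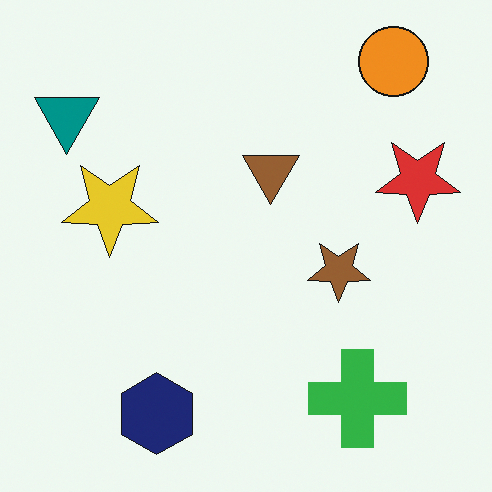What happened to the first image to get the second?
The image was rotated 180°.

The orange circle sits in the bottom-left of the first image and the top-right of the second — consistent with a whole-image 180° rotation.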